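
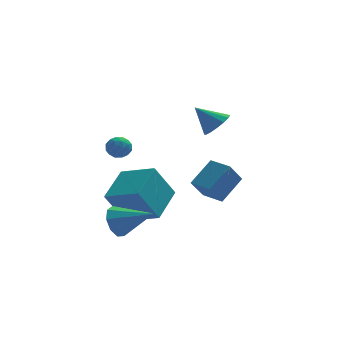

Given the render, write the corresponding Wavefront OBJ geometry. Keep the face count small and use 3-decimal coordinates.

v -1.802 0.345 -4.203
v -1.281 0.692 -4.891
v -0.198 -0.465 -3.397
v -1.313 1.108 -4.411
v -1.574 1.167 -3.833
v -1.941 0.841 -3.429
v -2.244 0.283 -3.387
v -2.34 -0.246 -3.727
v -2.184 -0.499 -4.29
v -1.85 -0.356 -4.812
v -1.493 0.114 -5.05
v 2.109 3.584 -3.465
v 3.207 4.414 -2.384
v 2.802 4.142 -4.597
v 3.9 4.972 -3.516
v 2.88 2.588 -3.484
v 3.978 3.418 -2.403
v 3.573 3.146 -4.616
v 4.671 3.976 -3.535
v 2.963 1.114 1.405
v 3.562 1.142 1.979
v 1.977 1.486 2.415
v 3.545 1.539 1.817
v 3.372 1.823 1.544
v 3.09 1.917 1.234
v 2.774 1.795 0.97
v 2.508 1.492 0.822
v 2.364 1.087 0.831
v 2.381 0.689 0.993
v 2.554 0.406 1.266
v 2.836 0.312 1.576
v 3.153 0.433 1.84
v 3.418 0.737 1.987
v -0.698 1.325 -2.92
v 0.296 3.039 -2.112
v -2.159 2.484 -3.583
v -1.165 4.199 -2.776
v 0.325 1.581 -4.724
v 1.319 3.296 -3.917
v -1.136 2.741 -5.388
v -0.142 4.455 -4.58
v -1.588 -0.625 1.637
v -1.215 -0.716 1.123
v -2.385 -1.064 1.137
v -2.012 -1.155 0.623
v -1.906 -1.49 1.16
v -1.414 -1.219 1.469
v -2.186 -0.561 0.791
v -1.694 -0.29 1.1
v -1.585 -0.677 0.601
v -1.412 -1.251 0.828
v -2.188 -0.529 1.432
v -2.015 -1.103 1.659
v -1.332 -0.632 1.424
v -2.268 -1.148 0.836
v -2.206 -1.345 1.151
v -1.987 -1.398 0.849
v -1.449 -0.928 1.627
v -1.229 -0.981 1.325
v -1.635 -1.436 1.347
v -2.371 -0.799 0.935
v -2.151 -0.852 0.633
v -1.613 -0.382 1.411
v -1.394 -0.435 1.109
v -1.965 -0.344 0.913
v -1.33 -0.663 0.815
v -1.798 -0.92 0.521
v -1.901 -0.571 0.62
v -1.611 -0.412 0.801
v -1.228 -1 0.949
v -1.696 -1.258 0.655
v -1.634 -1.455 0.97
v -1.345 -1.295 1.152
v -1.445 -0.977 0.641
v -1.904 -0.522 1.605
v -2.372 -0.78 1.311
v -2.255 -0.485 1.108
v -1.966 -0.325 1.29
v -1.802 -0.86 1.739
v -2.27 -1.117 1.445
v -1.989 -1.368 1.459
v -1.699 -1.209 1.64
v -2.155 -0.803 1.619
f 2 1 4
f 2 4 3
f 4 1 5
f 4 5 3
f 5 1 6
f 5 6 3
f 6 1 7
f 6 7 3
f 7 1 8
f 7 8 3
f 8 1 9
f 8 9 3
f 9 1 10
f 9 10 3
f 10 1 11
f 10 11 3
f 11 1 2
f 11 2 3
f 13 15 12
f 16 13 12
f 12 15 14
f 14 16 12
f 13 19 15
f 17 13 16
f 17 19 13
f 15 19 14
f 18 16 14
f 14 19 18
f 18 17 16
f 19 17 18
f 21 20 23
f 21 23 22
f 23 20 24
f 23 24 22
f 24 20 25
f 24 25 22
f 25 20 26
f 25 26 22
f 26 20 27
f 26 27 22
f 27 20 28
f 27 28 22
f 28 20 29
f 28 29 22
f 29 20 30
f 29 30 22
f 30 20 31
f 30 31 22
f 31 20 32
f 31 32 22
f 32 20 33
f 32 33 22
f 33 20 21
f 33 21 22
f 35 37 34
f 38 35 34
f 34 37 36
f 36 38 34
f 35 41 37
f 39 35 38
f 39 41 35
f 37 41 36
f 40 38 36
f 36 41 40
f 40 39 38
f 41 39 40
f 42 79 58
f 79 53 82
f 58 82 47
f 79 82 58
f 42 58 54
f 58 47 59
f 54 59 43
f 58 59 54
f 42 54 63
f 54 43 64
f 63 64 49
f 54 64 63
f 42 63 75
f 63 49 78
f 75 78 52
f 63 78 75
f 42 75 79
f 75 52 83
f 79 83 53
f 75 83 79
f 43 59 70
f 59 47 73
f 70 73 51
f 59 73 70
f 47 82 60
f 82 53 81
f 60 81 46
f 82 81 60
f 53 83 80
f 83 52 76
f 80 76 44
f 83 76 80
f 52 78 77
f 78 49 65
f 77 65 48
f 78 65 77
f 49 64 69
f 64 43 66
f 69 66 50
f 64 66 69
f 45 71 57
f 71 51 72
f 57 72 46
f 71 72 57
f 45 57 55
f 57 46 56
f 55 56 44
f 57 56 55
f 45 55 62
f 55 44 61
f 62 61 48
f 55 61 62
f 45 62 67
f 62 48 68
f 67 68 50
f 62 68 67
f 45 67 71
f 67 50 74
f 71 74 51
f 67 74 71
f 46 72 60
f 72 51 73
f 60 73 47
f 72 73 60
f 44 56 80
f 56 46 81
f 80 81 53
f 56 81 80
f 48 61 77
f 61 44 76
f 77 76 52
f 61 76 77
f 50 68 69
f 68 48 65
f 69 65 49
f 68 65 69
f 51 74 70
f 74 50 66
f 70 66 43
f 74 66 70



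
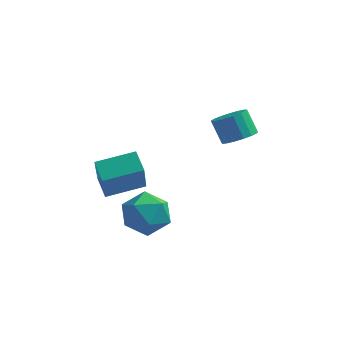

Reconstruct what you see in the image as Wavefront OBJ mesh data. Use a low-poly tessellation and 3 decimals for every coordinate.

v -3.528 -1.557 0.022
v -3.367 -2.402 1.535
v -4.002 -0.881 0.45
v -3.841 -1.726 1.963
v -2.219 -0.814 0.297
v -2.058 -1.659 1.81
v -2.693 -0.138 0.725
v -2.532 -0.983 2.238
v -2.373 -0.752 -0.687
v -1.687 -1.146 -1.314
v -2.333 -2.114 0.214
v -1.647 -2.508 -0.413
v -1.399 -1.732 0.183
v -1.424 -0.89 -0.373
v -2.596 -2.37 -0.727
v -2.621 -1.528 -1.283
v -1.825 -2.146 -1.338
v -1.085 -1.752 -0.776
v -2.935 -1.508 -0.324
v -2.195 -1.114 0.238
v 0.459 2.516 1.072
v 0.966 2.208 1.48
v 0.468 2.577 2.377
v -0.039 2.884 1.968
v 1.09 2.524 1.419
v 0.591 2.893 2.316
v 1.069 2.838 1.278
v 0.571 3.207 2.175
v 0.908 3.078 1.09
v 0.41 3.447 1.987
v 0.645 3.189 0.898
v 0.146 3.558 1.795
v 0.339 3.146 0.746
v -0.16 3.515 1.642
v 0.06 2.959 0.668
v -0.438 3.327 1.564
v -0.127 2.67 0.683
v -0.625 3.038 1.579
v -0.18 2.345 0.787
v -0.678 2.714 1.683
v -0.086 2.06 0.956
v -0.585 2.429 1.852
v 0.132 1.879 1.152
v -0.366 2.248 2.048
v 0.426 1.844 1.329
v -0.073 2.213 2.226
v 0.727 1.963 1.448
v 0.228 2.331 2.344
f 2 4 1
f 5 2 1
f 1 4 3
f 3 5 1
f 2 8 4
f 6 2 5
f 6 8 2
f 4 8 3
f 7 5 3
f 3 8 7
f 7 6 5
f 8 6 7
f 9 20 14
f 9 14 10
f 9 10 16
f 9 16 19
f 9 19 20
f 10 14 18
f 14 20 13
f 20 19 11
f 19 16 15
f 16 10 17
f 12 18 13
f 12 13 11
f 12 11 15
f 12 15 17
f 12 17 18
f 13 18 14
f 11 13 20
f 15 11 19
f 17 15 16
f 18 17 10
f 22 21 25
f 22 25 23
f 23 25 26
f 23 26 24
f 25 21 27
f 25 27 26
f 26 27 28
f 26 28 24
f 27 21 29
f 27 29 28
f 28 29 30
f 28 30 24
f 29 21 31
f 29 31 30
f 30 31 32
f 30 32 24
f 31 21 33
f 31 33 32
f 32 33 34
f 32 34 24
f 33 21 35
f 33 35 34
f 34 35 36
f 34 36 24
f 35 21 37
f 35 37 36
f 36 37 38
f 36 38 24
f 37 21 39
f 37 39 38
f 38 39 40
f 38 40 24
f 39 21 41
f 39 41 40
f 40 41 42
f 40 42 24
f 41 21 43
f 41 43 42
f 42 43 44
f 42 44 24
f 43 21 45
f 43 45 44
f 44 45 46
f 44 46 24
f 45 21 47
f 45 47 46
f 46 47 48
f 46 48 24
f 47 21 22
f 47 22 48
f 48 22 23
f 48 23 24



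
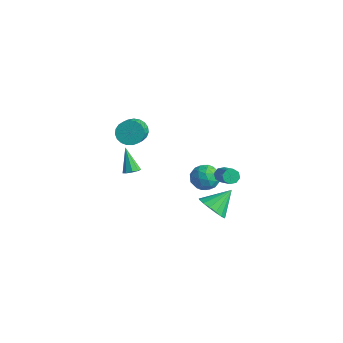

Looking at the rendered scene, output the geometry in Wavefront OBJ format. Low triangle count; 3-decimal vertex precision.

v -1.723 -0.209 -1.951
v -1.37 0.233 -1.824
v -2.657 0.109 -0.469
v -1.675 0.361 -2.043
v -2.002 0.222 -2.219
v -2.199 -0.119 -2.27
v -2.173 -0.502 -2.171
v -1.936 -0.748 -1.969
v -1.6 -0.743 -1.759
v -1.321 -0.487 -1.638
v -1.231 -0.102 -1.664
v -4.419 2.316 -1.176
v -3.9 3.015 -0.878
v -2.942 1.863 0.154
v -3.461 1.164 -0.144
v -4.183 3.01 -0.62
v -3.225 1.858 0.412
v -4.507 2.886 -0.459
v -3.548 1.733 0.573
v -4.815 2.663 -0.421
v -3.857 1.51 0.611
v -5.055 2.38 -0.514
v -4.097 1.227 0.518
v -5.185 2.086 -0.722
v -4.227 0.933 0.31
v -5.183 1.832 -1.008
v -4.224 0.679 0.024
v -5.049 1.661 -1.323
v -4.09 0.509 -0.291
v -4.805 1.604 -1.613
v -3.847 0.452 -0.58
v -4.495 1.67 -1.827
v -3.537 0.518 -0.795
v -4.172 1.848 -1.928
v -3.213 0.696 -0.896
v -3.892 2.107 -1.9
v -2.933 0.954 -0.868
v -3.703 2.402 -1.746
v -2.744 1.249 -0.714
v -3.637 2.682 -1.494
v -2.679 1.529 -0.462
v -3.707 2.899 -1.187
v -2.749 1.746 -0.155
v -0.264 4.048 -3.244
v 0.546 4.634 -3.381
v 0.694 2.726 -3.239
v 1.504 3.312 -3.376
v 1.005 3.338 -2.499
v 0.412 4.156 -2.502
v 0.828 3.204 -4.118
v 0.235 4.022 -4.121
v 1.221 4.113 -3.921
v 1.33 4.196 -2.921
v -0.09 3.164 -3.699
v 0.019 3.247 -2.699
v 0.056 4.457 -3.313
v 1.184 2.903 -3.307
v 0.89 2.918 -2.792
v 1.366 3.263 -2.872
v -0.022 4.176 -2.797
v 0.454 4.521 -2.877
v 0.724 3.759 -2.359
v 0.786 2.839 -3.743
v 1.262 3.184 -3.823
v -0.126 4.097 -3.748
v 0.35 4.442 -3.828
v 0.516 3.601 -4.261
v 0.929 4.496 -3.711
v 1.493 3.719 -3.708
v 1.095 3.655 -4.144
v 0.747 4.136 -4.145
v 0.993 4.544 -3.123
v 1.557 3.767 -3.12
v 1.263 3.783 -2.605
v 0.915 4.263 -2.606
v 1.39 4.238 -3.44
v -0.317 3.593 -3.5
v 0.247 2.816 -3.497
v 0.325 3.097 -4.014
v -0.023 3.577 -4.015
v -0.253 3.641 -2.912
v 0.311 2.864 -2.909
v 0.493 3.224 -2.475
v 0.145 3.705 -2.476
v -0.15 3.122 -3.18
v 3.323 1.732 -3.361
v 4.348 1.515 -3.285
v 3.537 3.128 -2.279
v 4.319 1.825 -3.679
v 4.063 2.114 -4.001
v 3.637 2.315 -4.176
v 3.139 2.382 -4.164
v 2.683 2.301 -3.969
v 2.374 2.089 -3.634
v 2.282 1.795 -3.237
v 2.429 1.486 -2.868
v 2.781 1.234 -2.612
v 3.256 1.096 -2.528
v 3.747 1.104 -2.635
v 4.141 1.255 -2.908
v 3.221 2.672 -0.765
v 3.404 2.363 -1.168
v 4.803 1.719 -0.038
v 4.619 2.028 0.365
v 3.576 2.739 -1.166
v 4.974 2.095 -0.036
v 3.54 3.076 -0.929
v 4.938 2.431 0.201
v 3.316 3.176 -0.596
v 4.715 2.532 0.534
v 3.037 2.981 -0.362
v 4.436 2.337 0.768
v 2.866 2.605 -0.364
v 4.264 1.961 0.766
v 2.902 2.269 -0.601
v 4.3 1.624 0.529
v 3.125 2.168 -0.934
v 4.524 1.524 0.196
f 2 1 4
f 2 4 3
f 4 1 5
f 4 5 3
f 5 1 6
f 5 6 3
f 6 1 7
f 6 7 3
f 7 1 8
f 7 8 3
f 8 1 9
f 8 9 3
f 9 1 10
f 9 10 3
f 10 1 11
f 10 11 3
f 11 1 2
f 11 2 3
f 13 12 16
f 13 16 14
f 14 16 17
f 14 17 15
f 16 12 18
f 16 18 17
f 17 18 19
f 17 19 15
f 18 12 20
f 18 20 19
f 19 20 21
f 19 21 15
f 20 12 22
f 20 22 21
f 21 22 23
f 21 23 15
f 22 12 24
f 22 24 23
f 23 24 25
f 23 25 15
f 24 12 26
f 24 26 25
f 25 26 27
f 25 27 15
f 26 12 28
f 26 28 27
f 27 28 29
f 27 29 15
f 28 12 30
f 28 30 29
f 29 30 31
f 29 31 15
f 30 12 32
f 30 32 31
f 31 32 33
f 31 33 15
f 32 12 34
f 32 34 33
f 33 34 35
f 33 35 15
f 34 12 36
f 34 36 35
f 35 36 37
f 35 37 15
f 36 12 38
f 36 38 37
f 37 38 39
f 37 39 15
f 38 12 40
f 38 40 39
f 39 40 41
f 39 41 15
f 40 12 42
f 40 42 41
f 41 42 43
f 41 43 15
f 42 12 13
f 42 13 43
f 43 13 14
f 43 14 15
f 44 81 60
f 81 55 84
f 60 84 49
f 81 84 60
f 44 60 56
f 60 49 61
f 56 61 45
f 60 61 56
f 44 56 65
f 56 45 66
f 65 66 51
f 56 66 65
f 44 65 77
f 65 51 80
f 77 80 54
f 65 80 77
f 44 77 81
f 77 54 85
f 81 85 55
f 77 85 81
f 45 61 72
f 61 49 75
f 72 75 53
f 61 75 72
f 49 84 62
f 84 55 83
f 62 83 48
f 84 83 62
f 55 85 82
f 85 54 78
f 82 78 46
f 85 78 82
f 54 80 79
f 80 51 67
f 79 67 50
f 80 67 79
f 51 66 71
f 66 45 68
f 71 68 52
f 66 68 71
f 47 73 59
f 73 53 74
f 59 74 48
f 73 74 59
f 47 59 57
f 59 48 58
f 57 58 46
f 59 58 57
f 47 57 64
f 57 46 63
f 64 63 50
f 57 63 64
f 47 64 69
f 64 50 70
f 69 70 52
f 64 70 69
f 47 69 73
f 69 52 76
f 73 76 53
f 69 76 73
f 48 74 62
f 74 53 75
f 62 75 49
f 74 75 62
f 46 58 82
f 58 48 83
f 82 83 55
f 58 83 82
f 50 63 79
f 63 46 78
f 79 78 54
f 63 78 79
f 52 70 71
f 70 50 67
f 71 67 51
f 70 67 71
f 53 76 72
f 76 52 68
f 72 68 45
f 76 68 72
f 87 86 89
f 87 89 88
f 89 86 90
f 89 90 88
f 90 86 91
f 90 91 88
f 91 86 92
f 91 92 88
f 92 86 93
f 92 93 88
f 93 86 94
f 93 94 88
f 94 86 95
f 94 95 88
f 95 86 96
f 95 96 88
f 96 86 97
f 96 97 88
f 97 86 98
f 97 98 88
f 98 86 99
f 98 99 88
f 99 86 100
f 99 100 88
f 100 86 87
f 100 87 88
f 102 101 105
f 102 105 103
f 103 105 106
f 103 106 104
f 105 101 107
f 105 107 106
f 106 107 108
f 106 108 104
f 107 101 109
f 107 109 108
f 108 109 110
f 108 110 104
f 109 101 111
f 109 111 110
f 110 111 112
f 110 112 104
f 111 101 113
f 111 113 112
f 112 113 114
f 112 114 104
f 113 101 115
f 113 115 114
f 114 115 116
f 114 116 104
f 115 101 117
f 115 117 116
f 116 117 118
f 116 118 104
f 117 101 102
f 117 102 118
f 118 102 103
f 118 103 104



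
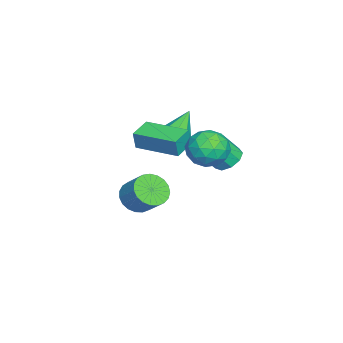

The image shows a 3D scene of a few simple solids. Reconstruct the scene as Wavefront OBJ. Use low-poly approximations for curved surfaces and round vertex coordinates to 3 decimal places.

v 1.965 0.055 3.888
v 2.574 -0.423 3.257
v 0.686 -0.617 3.163
v 1.295 -1.095 2.532
v 1.274 -1.353 3.497
v 2.064 -0.937 3.945
v 1.196 -0.103 2.475
v 1.986 0.313 2.923
v 2.099 -0.52 2.384
v 2.147 -1.293 3.015
v 1.113 0.253 3.405
v 1.161 -0.52 4.036
v 2.381 -0.125 3.636
v 0.879 -0.915 2.784
v 0.866 -1.067 3.351
v 1.224 -1.348 2.98
v 2.082 -0.427 4.04
v 2.44 -0.708 3.669
v 1.676 -1.255 3.811
v 0.82 -0.332 2.751
v 1.178 -0.613 2.38
v 2.036 0.308 3.44
v 2.394 0.027 3.069
v 1.584 0.215 2.609
v 2.46 -0.463 2.752
v 1.709 -0.858 2.326
v 1.65 -0.275 2.292
v 2.115 -0.031 2.556
v 2.489 -0.917 3.123
v 1.737 -1.312 2.697
v 1.725 -1.464 3.264
v 2.189 -1.219 3.527
v 2.209 -0.974 2.61
v 1.523 0.272 3.723
v 0.771 -0.123 3.297
v 1.071 0.179 2.893
v 1.535 0.424 3.156
v 1.551 -0.182 4.094
v 0.8 -0.577 3.668
v 1.145 -1.009 3.864
v 1.61 -0.765 4.128
v 1.051 -0.066 3.81
v -1.97 -4.352 -2.359
v -1.397 -5.015 -2.154
v -0.797 -4.211 -1.235
v -1.37 -3.548 -1.441
v -1.215 -4.837 -2.429
v -0.615 -4.033 -1.51
v -1.164 -4.575 -2.691
v -0.564 -3.772 -1.772
v -1.252 -4.274 -2.896
v -0.652 -3.471 -1.977
v -1.464 -3.987 -3.008
v -0.864 -3.184 -2.09
v -1.764 -3.763 -3.008
v -1.164 -2.96 -2.09
v -2.099 -3.641 -2.896
v -1.499 -2.838 -1.978
v -2.412 -3.641 -2.691
v -1.812 -2.838 -1.773
v -2.649 -3.765 -2.429
v -2.049 -2.962 -1.51
v -2.768 -3.99 -2.154
v -2.168 -3.186 -1.236
v -2.749 -4.277 -1.915
v -2.149 -3.474 -0.997
v -2.596 -4.577 -1.753
v -1.996 -3.774 -0.834
v -2.334 -4.839 -1.696
v -1.734 -4.035 -0.777
v -2.01 -5.016 -1.753
v -1.409 -4.212 -0.834
v -1.678 -5.078 -1.915
v -1.078 -4.275 -0.997
v -3.159 -0.513 -0.174
v -2.717 0.064 0.08
v -2.398 -0.591 1.009
v -2.841 -1.167 0.754
v -3.203 0.109 0.279
v -2.884 -0.546 1.207
v -3.668 -0.137 0.265
v -3.35 -0.792 1.194
v -3.896 -0.559 0.046
v -3.577 -1.214 0.974
v -3.779 -0.959 -0.276
v -3.46 -1.613 0.652
v -3.372 -1.15 -0.551
v -3.053 -1.805 0.378
v -2.866 -1.043 -0.649
v -2.547 -1.698 0.279
v -2.497 -0.688 -0.525
v -2.178 -1.343 0.403
v -2.438 -0.251 -0.237
v -2.119 -0.905 0.691
v -0.845 -3.539 2.254
v -0.706 -3.62 3.16
v -0.205 -1.583 2.332
v -0.065 -1.664 3.237
v 0.205 -3.876 2.063
v 0.345 -3.957 2.968
v 0.846 -1.92 2.14
v 0.985 -2.001 3.046
v -2.842 -3.013 0.815
v -1.973 -2.885 1.271
v -3.738 -2.387 2.345
v -2.194 -2.269 0.89
v -2.795 -2.088 0.465
v -3.423 -2.449 0.245
v -3.712 -3.141 0.359
v -3.491 -3.757 0.74
v -2.89 -3.938 1.165
v -2.262 -3.576 1.385
f 1 38 17
f 38 12 41
f 17 41 6
f 38 41 17
f 1 17 13
f 17 6 18
f 13 18 2
f 17 18 13
f 1 13 22
f 13 2 23
f 22 23 8
f 13 23 22
f 1 22 34
f 22 8 37
f 34 37 11
f 22 37 34
f 1 34 38
f 34 11 42
f 38 42 12
f 34 42 38
f 2 18 29
f 18 6 32
f 29 32 10
f 18 32 29
f 6 41 19
f 41 12 40
f 19 40 5
f 41 40 19
f 12 42 39
f 42 11 35
f 39 35 3
f 42 35 39
f 11 37 36
f 37 8 24
f 36 24 7
f 37 24 36
f 8 23 28
f 23 2 25
f 28 25 9
f 23 25 28
f 4 30 16
f 30 10 31
f 16 31 5
f 30 31 16
f 4 16 14
f 16 5 15
f 14 15 3
f 16 15 14
f 4 14 21
f 14 3 20
f 21 20 7
f 14 20 21
f 4 21 26
f 21 7 27
f 26 27 9
f 21 27 26
f 4 26 30
f 26 9 33
f 30 33 10
f 26 33 30
f 5 31 19
f 31 10 32
f 19 32 6
f 31 32 19
f 3 15 39
f 15 5 40
f 39 40 12
f 15 40 39
f 7 20 36
f 20 3 35
f 36 35 11
f 20 35 36
f 9 27 28
f 27 7 24
f 28 24 8
f 27 24 28
f 10 33 29
f 33 9 25
f 29 25 2
f 33 25 29
f 44 43 47
f 44 47 45
f 45 47 48
f 45 48 46
f 47 43 49
f 47 49 48
f 48 49 50
f 48 50 46
f 49 43 51
f 49 51 50
f 50 51 52
f 50 52 46
f 51 43 53
f 51 53 52
f 52 53 54
f 52 54 46
f 53 43 55
f 53 55 54
f 54 55 56
f 54 56 46
f 55 43 57
f 55 57 56
f 56 57 58
f 56 58 46
f 57 43 59
f 57 59 58
f 58 59 60
f 58 60 46
f 59 43 61
f 59 61 60
f 60 61 62
f 60 62 46
f 61 43 63
f 61 63 62
f 62 63 64
f 62 64 46
f 63 43 65
f 63 65 64
f 64 65 66
f 64 66 46
f 65 43 67
f 65 67 66
f 66 67 68
f 66 68 46
f 67 43 69
f 67 69 68
f 68 69 70
f 68 70 46
f 69 43 71
f 69 71 70
f 70 71 72
f 70 72 46
f 71 43 73
f 71 73 72
f 72 73 74
f 72 74 46
f 73 43 44
f 73 44 74
f 74 44 45
f 74 45 46
f 76 75 79
f 76 79 77
f 77 79 80
f 77 80 78
f 79 75 81
f 79 81 80
f 80 81 82
f 80 82 78
f 81 75 83
f 81 83 82
f 82 83 84
f 82 84 78
f 83 75 85
f 83 85 84
f 84 85 86
f 84 86 78
f 85 75 87
f 85 87 86
f 86 87 88
f 86 88 78
f 87 75 89
f 87 89 88
f 88 89 90
f 88 90 78
f 89 75 91
f 89 91 90
f 90 91 92
f 90 92 78
f 91 75 93
f 91 93 92
f 92 93 94
f 92 94 78
f 93 75 76
f 93 76 94
f 94 76 77
f 94 77 78
f 96 98 95
f 99 96 95
f 95 98 97
f 97 99 95
f 96 102 98
f 100 96 99
f 100 102 96
f 98 102 97
f 101 99 97
f 97 102 101
f 101 100 99
f 102 100 101
f 104 103 106
f 104 106 105
f 106 103 107
f 106 107 105
f 107 103 108
f 107 108 105
f 108 103 109
f 108 109 105
f 109 103 110
f 109 110 105
f 110 103 111
f 110 111 105
f 111 103 112
f 111 112 105
f 112 103 104
f 112 104 105



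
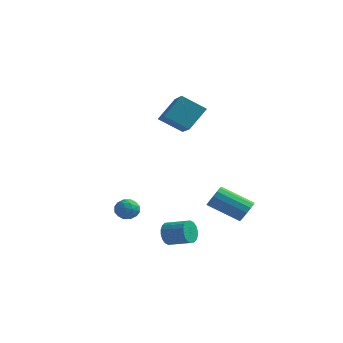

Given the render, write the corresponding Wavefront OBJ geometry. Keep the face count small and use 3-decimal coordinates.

v -3.865 0.982 -2.203
v -3.313 1.346 -1.992
v -3.307 0.674 -3.128
v -2.755 1.038 -2.917
v -2.943 0.462 -2.577
v -3.287 0.652 -2.006
v -3.333 1.368 -3.114
v -3.677 1.558 -2.543
v -2.984 1.584 -2.555
v -2.743 1.024 -2.223
v -3.877 0.996 -2.897
v -3.636 0.436 -2.565
v -3.638 1.191 -2.016
v -2.982 0.829 -3.104
v -3.093 0.491 -2.904
v -2.768 0.704 -2.78
v -3.623 0.783 -2.025
v -3.298 0.997 -1.9
v -3.081 0.478 -2.245
v -3.322 1.023 -3.22
v -2.997 1.237 -3.095
v -3.852 1.316 -2.34
v -3.527 1.529 -2.216
v -3.539 1.542 -2.875
v -3.12 1.545 -2.223
v -2.792 1.364 -2.766
v -3.132 1.558 -2.883
v -3.334 1.669 -2.547
v -2.978 1.215 -2.028
v -2.651 1.034 -2.571
v -2.761 0.696 -2.372
v -2.963 0.808 -2.036
v -2.785 1.356 -2.359
v -3.969 0.986 -2.549
v -3.642 0.805 -3.092
v -3.657 1.212 -3.084
v -3.859 1.324 -2.748
v -3.828 0.656 -2.354
v -3.5 0.475 -2.897
v -3.286 0.351 -2.573
v -3.488 0.462 -2.237
v -3.835 0.664 -2.761
v 2.495 2.876 -2.159
v 2.851 2.87 -1.58
v 1.281 2.319 -0.621
v 0.925 2.324 -1.201
v 2.721 3.196 -1.604
v 1.152 2.645 -0.646
v 2.531 3.437 -1.777
v 0.961 2.885 -0.818
v 2.331 3.527 -2.052
v 0.762 2.976 -1.094
v 2.175 3.443 -2.356
v 0.606 2.891 -1.398
v 2.105 3.206 -2.608
v 0.535 2.655 -1.649
v 2.139 2.881 -2.739
v 0.569 2.33 -1.78
v 2.268 2.555 -2.714
v 0.699 2.004 -1.756
v 2.459 2.315 -2.542
v 0.889 1.763 -1.583
v 2.658 2.224 -2.266
v 1.089 1.673 -1.308
v 2.814 2.309 -1.962
v 1.245 1.757 -1.004
v 2.885 2.545 -1.711
v 1.315 1.994 -0.752
v -3.21 3.714 2.88
v -2.82 4.715 4.052
v -2.08 4.258 2.04
v -1.689 5.259 3.212
v -1.911 2.261 3.688
v -1.52 3.262 4.86
v -0.78 2.805 2.848
v -0.39 3.806 4.02
v 1.158 -2.247 -2.142
v 1.358 -2.549 -2.718
v 2.522 -2.434 -2.374
v 2.322 -2.133 -1.798
v 1.351 -2.256 -2.794
v 2.516 -2.141 -2.45
v 1.307 -1.961 -2.741
v 2.471 -1.847 -2.396
v 1.232 -1.723 -2.569
v 2.397 -1.609 -2.225
v 1.143 -1.589 -2.313
v 2.308 -1.475 -1.968
v 1.057 -1.585 -2.023
v 2.222 -1.471 -1.678
v 0.991 -1.713 -1.756
v 2.156 -1.598 -1.412
v 0.958 -1.946 -1.566
v 2.122 -1.831 -1.222
v 0.964 -2.239 -1.49
v 2.129 -2.124 -1.146
v 1.009 -2.533 -1.544
v 2.173 -2.419 -1.199
v 1.083 -2.771 -1.715
v 2.248 -2.657 -1.371
v 1.172 -2.905 -1.972
v 2.337 -2.791 -1.627
v 1.258 -2.909 -2.262
v 2.423 -2.795 -1.917
v 1.324 -2.782 -2.528
v 2.489 -2.667 -2.184
f 1 38 17
f 38 12 41
f 17 41 6
f 38 41 17
f 1 17 13
f 17 6 18
f 13 18 2
f 17 18 13
f 1 13 22
f 13 2 23
f 22 23 8
f 13 23 22
f 1 22 34
f 22 8 37
f 34 37 11
f 22 37 34
f 1 34 38
f 34 11 42
f 38 42 12
f 34 42 38
f 2 18 29
f 18 6 32
f 29 32 10
f 18 32 29
f 6 41 19
f 41 12 40
f 19 40 5
f 41 40 19
f 12 42 39
f 42 11 35
f 39 35 3
f 42 35 39
f 11 37 36
f 37 8 24
f 36 24 7
f 37 24 36
f 8 23 28
f 23 2 25
f 28 25 9
f 23 25 28
f 4 30 16
f 30 10 31
f 16 31 5
f 30 31 16
f 4 16 14
f 16 5 15
f 14 15 3
f 16 15 14
f 4 14 21
f 14 3 20
f 21 20 7
f 14 20 21
f 4 21 26
f 21 7 27
f 26 27 9
f 21 27 26
f 4 26 30
f 26 9 33
f 30 33 10
f 26 33 30
f 5 31 19
f 31 10 32
f 19 32 6
f 31 32 19
f 3 15 39
f 15 5 40
f 39 40 12
f 15 40 39
f 7 20 36
f 20 3 35
f 36 35 11
f 20 35 36
f 9 27 28
f 27 7 24
f 28 24 8
f 27 24 28
f 10 33 29
f 33 9 25
f 29 25 2
f 33 25 29
f 44 43 47
f 44 47 45
f 45 47 48
f 45 48 46
f 47 43 49
f 47 49 48
f 48 49 50
f 48 50 46
f 49 43 51
f 49 51 50
f 50 51 52
f 50 52 46
f 51 43 53
f 51 53 52
f 52 53 54
f 52 54 46
f 53 43 55
f 53 55 54
f 54 55 56
f 54 56 46
f 55 43 57
f 55 57 56
f 56 57 58
f 56 58 46
f 57 43 59
f 57 59 58
f 58 59 60
f 58 60 46
f 59 43 61
f 59 61 60
f 60 61 62
f 60 62 46
f 61 43 63
f 61 63 62
f 62 63 64
f 62 64 46
f 63 43 65
f 63 65 64
f 64 65 66
f 64 66 46
f 65 43 67
f 65 67 66
f 66 67 68
f 66 68 46
f 67 43 44
f 67 44 68
f 68 44 45
f 68 45 46
f 70 72 69
f 73 70 69
f 69 72 71
f 71 73 69
f 70 76 72
f 74 70 73
f 74 76 70
f 72 76 71
f 75 73 71
f 71 76 75
f 75 74 73
f 76 74 75
f 78 77 81
f 78 81 79
f 79 81 82
f 79 82 80
f 81 77 83
f 81 83 82
f 82 83 84
f 82 84 80
f 83 77 85
f 83 85 84
f 84 85 86
f 84 86 80
f 85 77 87
f 85 87 86
f 86 87 88
f 86 88 80
f 87 77 89
f 87 89 88
f 88 89 90
f 88 90 80
f 89 77 91
f 89 91 90
f 90 91 92
f 90 92 80
f 91 77 93
f 91 93 92
f 92 93 94
f 92 94 80
f 93 77 95
f 93 95 94
f 94 95 96
f 94 96 80
f 95 77 97
f 95 97 96
f 96 97 98
f 96 98 80
f 97 77 99
f 97 99 98
f 98 99 100
f 98 100 80
f 99 77 101
f 99 101 100
f 100 101 102
f 100 102 80
f 101 77 103
f 101 103 102
f 102 103 104
f 102 104 80
f 103 77 105
f 103 105 104
f 104 105 106
f 104 106 80
f 105 77 78
f 105 78 106
f 106 78 79
f 106 79 80



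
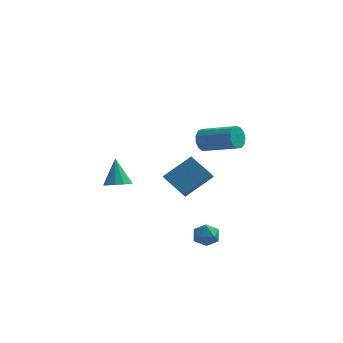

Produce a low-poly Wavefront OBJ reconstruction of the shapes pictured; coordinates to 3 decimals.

v -3.749 -0.635 -0.334
v -3.223 -0.027 -0.498
v -4.111 0.115 1.274
v -3.635 0.111 -0.655
v -4.083 0.013 -0.711
v -4.425 -0.291 -0.646
v -4.552 -0.704 -0.482
v -4.425 -1.095 -0.271
v -4.082 -1.34 -0.08
v -3.634 -1.36 0.03
v -3.223 -1.151 0.026
v -2.978 -0.777 -0.093
v -2.978 -0.359 -0.289
v 0.964 -0.289 3.526
v 1.245 0.024 2.894
v 3.258 -0.437 3.561
v 2.976 -0.751 4.194
v 1.221 0.339 3.184
v 3.234 -0.123 3.851
v 1.115 0.453 3.583
v 3.128 -0.008 4.25
v 0.961 0.333 3.964
v 2.974 -0.129 4.631
v 0.808 0.014 4.206
v 2.821 -0.447 4.873
v 0.704 -0.4 4.232
v 2.717 -0.862 4.899
v 0.683 -0.78 4.034
v 2.695 -1.241 4.702
v 0.75 -1.003 3.675
v 2.763 -1.465 4.343
v 0.886 -1 3.269
v 2.898 -1.462 3.937
v 1.046 -0.771 2.945
v 3.059 -1.233 3.612
v 1.18 -0.389 2.805
v 3.193 -0.851 3.472
v 2.28 -3.067 -1.998
v 2.674 -3.447 -1.416
v 1.506 -4.093 -2.144
v 1.9 -4.473 -1.562
v 1.443 -3.841 -1.388
v 1.921 -3.207 -1.298
v 2.259 -4.333 -2.262
v 2.737 -3.699 -2.172
v 2.661 -4.23 -1.579
v 2.156 -3.926 -1.039
v 2.024 -3.614 -2.521
v 1.519 -3.31 -1.981
v -2.157 2.632 -1.045
v -0.805 3.712 0.215
v -2.288 3.534 -1.678
v -0.936 4.614 -0.419
v -0.824 2.126 -2.041
v 0.528 3.206 -0.782
v -0.955 3.028 -2.675
v 0.397 4.108 -1.415
f 2 1 4
f 2 4 3
f 4 1 5
f 4 5 3
f 5 1 6
f 5 6 3
f 6 1 7
f 6 7 3
f 7 1 8
f 7 8 3
f 8 1 9
f 8 9 3
f 9 1 10
f 9 10 3
f 10 1 11
f 10 11 3
f 11 1 12
f 11 12 3
f 12 1 13
f 12 13 3
f 13 1 2
f 13 2 3
f 15 14 18
f 15 18 16
f 16 18 19
f 16 19 17
f 18 14 20
f 18 20 19
f 19 20 21
f 19 21 17
f 20 14 22
f 20 22 21
f 21 22 23
f 21 23 17
f 22 14 24
f 22 24 23
f 23 24 25
f 23 25 17
f 24 14 26
f 24 26 25
f 25 26 27
f 25 27 17
f 26 14 28
f 26 28 27
f 27 28 29
f 27 29 17
f 28 14 30
f 28 30 29
f 29 30 31
f 29 31 17
f 30 14 32
f 30 32 31
f 31 32 33
f 31 33 17
f 32 14 34
f 32 34 33
f 33 34 35
f 33 35 17
f 34 14 36
f 34 36 35
f 35 36 37
f 35 37 17
f 36 14 15
f 36 15 37
f 37 15 16
f 37 16 17
f 38 49 43
f 38 43 39
f 38 39 45
f 38 45 48
f 38 48 49
f 39 43 47
f 43 49 42
f 49 48 40
f 48 45 44
f 45 39 46
f 41 47 42
f 41 42 40
f 41 40 44
f 41 44 46
f 41 46 47
f 42 47 43
f 40 42 49
f 44 40 48
f 46 44 45
f 47 46 39
f 51 53 50
f 54 51 50
f 50 53 52
f 52 54 50
f 51 57 53
f 55 51 54
f 55 57 51
f 53 57 52
f 56 54 52
f 52 57 56
f 56 55 54
f 57 55 56



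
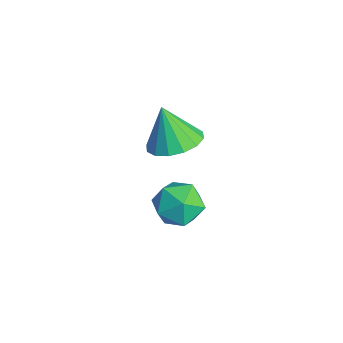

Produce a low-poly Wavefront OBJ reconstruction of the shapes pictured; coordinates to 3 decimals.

v 1.798 -2.627 0.157
v 2.63 -3.127 0.352
v 1.282 -2.913 1.623
v 2.733 -2.643 0.483
v 2.585 -2.154 0.527
v 2.227 -1.792 0.472
v 1.754 -1.653 0.332
v 1.292 -1.775 0.146
v 0.966 -2.126 -0.038
v 0.863 -2.61 -0.169
v 1.011 -3.099 -0.213
v 1.369 -3.461 -0.157
v 1.842 -3.6 -0.018
v 2.304 -3.478 0.169
v 2.293 -2.135 -3.865
v 2.94 -2.7 -3.355
v 1.14 -2.48 -2.785
v 1.787 -3.045 -2.275
v 1.901 -2.053 -2.299
v 2.614 -1.84 -2.966
v 1.466 -3.34 -3.174
v 2.179 -3.127 -3.841
v 2.429 -3.445 -2.928
v 2.698 -2.649 -2.387
v 1.382 -2.531 -3.753
v 1.651 -1.735 -3.212
f 2 1 4
f 2 4 3
f 4 1 5
f 4 5 3
f 5 1 6
f 5 6 3
f 6 1 7
f 6 7 3
f 7 1 8
f 7 8 3
f 8 1 9
f 8 9 3
f 9 1 10
f 9 10 3
f 10 1 11
f 10 11 3
f 11 1 12
f 11 12 3
f 12 1 13
f 12 13 3
f 13 1 14
f 13 14 3
f 14 1 2
f 14 2 3
f 15 26 20
f 15 20 16
f 15 16 22
f 15 22 25
f 15 25 26
f 16 20 24
f 20 26 19
f 26 25 17
f 25 22 21
f 22 16 23
f 18 24 19
f 18 19 17
f 18 17 21
f 18 21 23
f 18 23 24
f 19 24 20
f 17 19 26
f 21 17 25
f 23 21 22
f 24 23 16



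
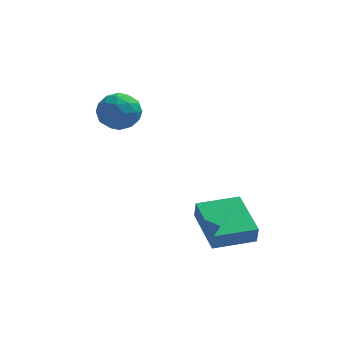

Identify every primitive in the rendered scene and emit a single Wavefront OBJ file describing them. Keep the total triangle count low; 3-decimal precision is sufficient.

v 2.817 -0.261 -1.15
v 2.881 -0.44 -0.352
v 2.069 1.66 -0.658
v 2.133 1.481 0.139
v 4.467 0.379 -1.139
v 4.531 0.2 -0.342
v 3.719 2.3 -0.648
v 3.783 2.121 0.15
v -1.379 4.546 3.847
v -0.435 4.511 3.896
v -1.425 3.029 3.644
v -0.481 2.994 3.693
v -0.987 3.201 4.465
v -0.959 4.139 4.59
v -0.901 3.401 2.95
v -0.873 4.339 3.075
v -0.139 3.804 3.341
v -0.193 3.68 4.278
v -1.667 3.86 3.262
v -1.721 3.736 4.199
v -0.903 4.662 3.889
v -0.957 2.878 3.651
v -1.255 3 4.105
v -0.7 2.98 4.133
v -1.211 4.443 4.297
v -0.656 4.422 4.326
v -0.981 3.652 4.661
v -1.204 3.118 3.214
v -0.649 3.097 3.243
v -1.16 4.56 3.407
v -0.605 4.54 3.435
v -0.879 3.888 2.879
v -0.174 4.225 3.592
v -0.201 3.334 3.473
v -0.448 3.573 3.036
v -0.432 4.124 3.11
v -0.206 4.153 4.143
v -0.232 3.261 4.024
v -0.53 3.383 4.477
v -0.514 3.934 4.551
v -0.032 3.737 3.817
v -1.628 4.279 3.516
v -1.654 3.387 3.397
v -1.346 3.606 2.989
v -1.33 4.157 3.063
v -1.659 4.206 4.067
v -1.686 3.315 3.948
v -1.428 3.416 4.43
v -1.412 3.967 4.504
v -1.828 3.803 3.723
f 2 4 1
f 5 2 1
f 1 4 3
f 3 5 1
f 2 8 4
f 6 2 5
f 6 8 2
f 4 8 3
f 7 5 3
f 3 8 7
f 7 6 5
f 8 6 7
f 9 46 25
f 46 20 49
f 25 49 14
f 46 49 25
f 9 25 21
f 25 14 26
f 21 26 10
f 25 26 21
f 9 21 30
f 21 10 31
f 30 31 16
f 21 31 30
f 9 30 42
f 30 16 45
f 42 45 19
f 30 45 42
f 9 42 46
f 42 19 50
f 46 50 20
f 42 50 46
f 10 26 37
f 26 14 40
f 37 40 18
f 26 40 37
f 14 49 27
f 49 20 48
f 27 48 13
f 49 48 27
f 20 50 47
f 50 19 43
f 47 43 11
f 50 43 47
f 19 45 44
f 45 16 32
f 44 32 15
f 45 32 44
f 16 31 36
f 31 10 33
f 36 33 17
f 31 33 36
f 12 38 24
f 38 18 39
f 24 39 13
f 38 39 24
f 12 24 22
f 24 13 23
f 22 23 11
f 24 23 22
f 12 22 29
f 22 11 28
f 29 28 15
f 22 28 29
f 12 29 34
f 29 15 35
f 34 35 17
f 29 35 34
f 12 34 38
f 34 17 41
f 38 41 18
f 34 41 38
f 13 39 27
f 39 18 40
f 27 40 14
f 39 40 27
f 11 23 47
f 23 13 48
f 47 48 20
f 23 48 47
f 15 28 44
f 28 11 43
f 44 43 19
f 28 43 44
f 17 35 36
f 35 15 32
f 36 32 16
f 35 32 36
f 18 41 37
f 41 17 33
f 37 33 10
f 41 33 37



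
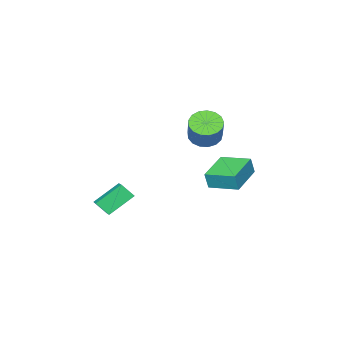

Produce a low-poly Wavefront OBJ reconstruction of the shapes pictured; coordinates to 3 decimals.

v 3.972 -3.401 -0.574
v 2.556 -2.945 0.509
v 3.592 -2.782 -1.332
v 2.176 -2.326 -0.249
v 4.524 -2.594 -0.191
v 3.108 -2.138 0.892
v 4.144 -1.975 -0.949
v 2.728 -1.519 0.134
v -3.867 -1.318 -0.058
v -3.623 -1.386 0.991
v -4.452 0.399 0.189
v -4.208 0.331 1.238
v -1.852 -0.571 -0.478
v -1.608 -0.639 0.571
v -2.437 1.146 -0.231
v -2.193 1.078 0.818
v -3.578 -2.582 2.34
v -3.175 -1.923 1.737
v -2.4 -1.079 3.177
v -2.802 -1.738 3.78
v -3.59 -1.734 1.849
v -2.815 -0.89 3.289
v -4.001 -1.739 2.074
v -3.226 -0.895 3.514
v -4.316 -1.938 2.36
v -3.541 -1.094 3.8
v -4.461 -2.284 2.641
v -3.686 -1.44 4.081
v -4.404 -2.698 2.854
v -3.629 -1.854 4.293
v -4.158 -3.086 2.948
v -3.383 -2.242 4.388
v -3.778 -3.358 2.904
v -3.003 -2.514 4.343
v -3.353 -3.453 2.73
v -2.578 -2.609 4.169
v -2.979 -3.348 2.467
v -2.204 -2.504 3.907
v -2.742 -3.067 2.175
v -1.967 -2.223 3.615
v -2.697 -2.676 1.921
v -1.922 -1.832 3.36
v -2.853 -2.263 1.763
v -2.078 -1.418 3.202
f 2 4 1
f 5 2 1
f 1 4 3
f 3 5 1
f 2 8 4
f 6 2 5
f 6 8 2
f 4 8 3
f 7 5 3
f 3 8 7
f 7 6 5
f 8 6 7
f 10 12 9
f 13 10 9
f 9 12 11
f 11 13 9
f 10 16 12
f 14 10 13
f 14 16 10
f 12 16 11
f 15 13 11
f 11 16 15
f 15 14 13
f 16 14 15
f 18 17 21
f 18 21 19
f 19 21 22
f 19 22 20
f 21 17 23
f 21 23 22
f 22 23 24
f 22 24 20
f 23 17 25
f 23 25 24
f 24 25 26
f 24 26 20
f 25 17 27
f 25 27 26
f 26 27 28
f 26 28 20
f 27 17 29
f 27 29 28
f 28 29 30
f 28 30 20
f 29 17 31
f 29 31 30
f 30 31 32
f 30 32 20
f 31 17 33
f 31 33 32
f 32 33 34
f 32 34 20
f 33 17 35
f 33 35 34
f 34 35 36
f 34 36 20
f 35 17 37
f 35 37 36
f 36 37 38
f 36 38 20
f 37 17 39
f 37 39 38
f 38 39 40
f 38 40 20
f 39 17 41
f 39 41 40
f 40 41 42
f 40 42 20
f 41 17 43
f 41 43 42
f 42 43 44
f 42 44 20
f 43 17 18
f 43 18 44
f 44 18 19
f 44 19 20



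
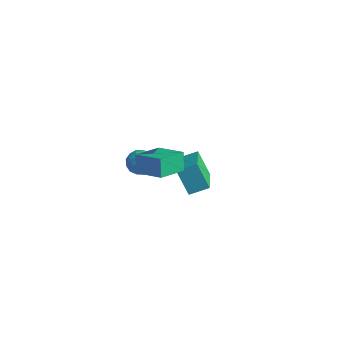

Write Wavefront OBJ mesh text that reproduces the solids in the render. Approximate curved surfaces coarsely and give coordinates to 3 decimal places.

v 0.097 -1.24 0.522
v 0.6 -1.743 0.443
v -0.46 -1.917 1.277
v 0.043 -2.42 1.198
v 0.2 -1.805 1.527
v 0.545 -1.386 1.061
v -0.405 -2.274 0.659
v -0.06 -1.855 0.193
v 0.29 -2.381 0.528
v 0.664 -2.091 1.064
v -0.524 -1.569 0.656
v -0.15 -1.279 1.192
v 0.398 -1.432 0.416
v -0.258 -2.228 1.304
v -0.165 -1.866 1.497
v 0.131 -2.162 1.451
v 0.365 -1.223 0.779
v 0.661 -1.518 0.733
v 0.426 -1.554 1.37
v -0.521 -2.142 0.987
v -0.225 -2.437 0.941
v 0.009 -1.498 0.269
v 0.305 -1.794 0.223
v -0.286 -2.106 0.35
v 0.511 -2.103 0.42
v 0.183 -2.501 0.863
v -0.08 -2.415 0.547
v 0.123 -2.169 0.273
v 0.73 -1.932 0.735
v 0.403 -2.33 1.178
v 0.496 -1.969 1.372
v 0.698 -1.723 1.098
v 0.548 -2.308 0.785
v -0.263 -1.33 0.542
v -0.59 -1.728 0.985
v -0.558 -1.937 0.622
v -0.356 -1.691 0.348
v -0.043 -1.159 0.857
v -0.371 -1.557 1.3
v 0.017 -1.491 1.447
v 0.22 -1.245 1.173
v -0.408 -1.352 0.935
v 0.805 -3.094 3.004
v 2.194 -3.078 3.543
v 1.008 -1.656 2.436
v 2.397 -1.639 2.974
v 1.143 -3.481 2.146
v 2.532 -3.464 2.684
v 1.346 -2.042 1.577
v 2.735 -2.026 2.116
v -0.069 2.203 -4.268
v -0.921 2.345 -3.017
v 0.624 2.918 -3.877
v -0.227 3.06 -2.626
v 0.967 0.72 -3.394
v 0.116 0.862 -2.143
v 1.661 1.435 -3.003
v 0.809 1.577 -1.752
f 1 38 17
f 38 12 41
f 17 41 6
f 38 41 17
f 1 17 13
f 17 6 18
f 13 18 2
f 17 18 13
f 1 13 22
f 13 2 23
f 22 23 8
f 13 23 22
f 1 22 34
f 22 8 37
f 34 37 11
f 22 37 34
f 1 34 38
f 34 11 42
f 38 42 12
f 34 42 38
f 2 18 29
f 18 6 32
f 29 32 10
f 18 32 29
f 6 41 19
f 41 12 40
f 19 40 5
f 41 40 19
f 12 42 39
f 42 11 35
f 39 35 3
f 42 35 39
f 11 37 36
f 37 8 24
f 36 24 7
f 37 24 36
f 8 23 28
f 23 2 25
f 28 25 9
f 23 25 28
f 4 30 16
f 30 10 31
f 16 31 5
f 30 31 16
f 4 16 14
f 16 5 15
f 14 15 3
f 16 15 14
f 4 14 21
f 14 3 20
f 21 20 7
f 14 20 21
f 4 21 26
f 21 7 27
f 26 27 9
f 21 27 26
f 4 26 30
f 26 9 33
f 30 33 10
f 26 33 30
f 5 31 19
f 31 10 32
f 19 32 6
f 31 32 19
f 3 15 39
f 15 5 40
f 39 40 12
f 15 40 39
f 7 20 36
f 20 3 35
f 36 35 11
f 20 35 36
f 9 27 28
f 27 7 24
f 28 24 8
f 27 24 28
f 10 33 29
f 33 9 25
f 29 25 2
f 33 25 29
f 44 46 43
f 47 44 43
f 43 46 45
f 45 47 43
f 44 50 46
f 48 44 47
f 48 50 44
f 46 50 45
f 49 47 45
f 45 50 49
f 49 48 47
f 50 48 49
f 52 54 51
f 55 52 51
f 51 54 53
f 53 55 51
f 52 58 54
f 56 52 55
f 56 58 52
f 54 58 53
f 57 55 53
f 53 58 57
f 57 56 55
f 58 56 57



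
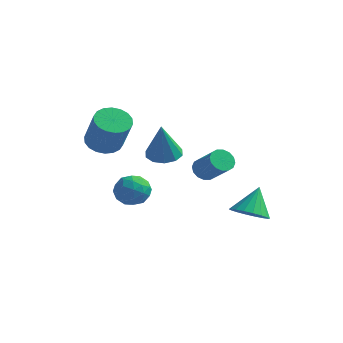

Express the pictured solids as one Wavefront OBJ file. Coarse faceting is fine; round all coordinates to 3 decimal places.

v -1.001 -1.441 2.106
v -0.571 -2.166 1.853
v -0.819 -2.019 4.074
v -0.204 -1.773 1.934
v -0.142 -1.254 2.081
v -0.407 -0.805 2.237
v -0.899 -0.6 2.343
v -1.431 -0.716 2.358
v -1.798 -1.109 2.277
v -1.86 -1.629 2.13
v -1.595 -2.077 1.974
v -1.102 -2.282 1.868
v 1.705 1.958 -2.66
v 2.66 2.218 -2.859
v 1.735 2.922 -1.26
v 2.424 2.535 -3.073
v 2.045 2.737 -3.204
v 1.598 2.786 -3.228
v 1.173 2.67 -3.139
v 0.854 2.413 -2.956
v 0.702 2.066 -2.713
v 0.75 1.697 -2.46
v 0.987 1.38 -2.247
v 1.366 1.178 -2.115
v 1.812 1.13 -2.091
v 2.237 1.246 -2.18
v 2.557 1.502 -2.364
v 2.708 1.849 -2.606
v -0.241 1.089 0.221
v 0.155 0.913 -0.303
v 1.358 0.415 0.775
v 0.961 0.591 1.299
v 0.235 1.249 -0.237
v 1.438 0.752 0.841
v 0.187 1.542 -0.048
v 1.39 1.045 1.03
v 0.025 1.714 0.212
v 1.228 1.217 1.29
v -0.209 1.718 0.475
v 0.994 1.221 1.553
v -0.452 1.554 0.67
v 0.751 1.057 1.748
v -0.638 1.265 0.745
v 0.565 0.767 1.823
v -0.718 0.928 0.679
v 0.485 0.431 1.757
v -0.67 0.635 0.49
v 0.533 0.138 1.568
v -0.508 0.463 0.23
v 0.695 -0.034 1.308
v -0.274 0.459 -0.033
v 0.929 -0.038 1.045
v -0.031 0.623 -0.228
v 1.172 0.126 0.85
v -4.082 -1.673 2.341
v -3.298 -1.241 2.089
v -2.394 -1.856 3.846
v -3.178 -2.287 4.099
v -3.502 -0.947 2.296
v -2.598 -1.562 4.054
v -3.821 -0.797 2.513
v -2.917 -1.411 4.271
v -4.192 -0.82 2.696
v -3.288 -1.434 4.453
v -4.541 -1.012 2.808
v -3.637 -1.626 4.566
v -4.799 -1.335 2.828
v -3.895 -1.949 4.586
v -4.915 -1.725 2.751
v -4.011 -2.339 4.509
v -4.866 -2.104 2.594
v -3.962 -2.719 4.351
v -4.662 -2.398 2.386
v -3.758 -3.013 4.144
v -4.343 -2.549 2.169
v -3.439 -3.163 3.927
v -3.972 -2.526 1.987
v -3.068 -3.14 3.744
v -3.623 -2.334 1.874
v -2.719 -2.948 3.632
v -3.365 -2.011 1.854
v -2.461 -2.625 3.612
v -3.249 -1.621 1.931
v -2.345 -2.235 3.689
v -2.635 -0.877 -0.625
v -2.241 -1.423 -1.29
v -2.779 -2.097 0.29
v -2.385 -2.643 -0.375
v -1.862 -1.997 0.078
v -1.773 -1.244 -0.488
v -3.247 -2.276 -0.512
v -3.158 -1.523 -1.078
v -2.62 -2.288 -1.221
v -1.764 -2.115 -0.856
v -3.256 -1.405 -0.144
v -2.4 -1.232 0.221
v -2.426 -1.043 -1.038
v -2.594 -2.477 0.038
v -2.287 -2.097 0.304
v -2.056 -2.418 -0.087
v -2.15 -0.938 -0.566
v -1.919 -1.258 -0.957
v -1.696 -1.596 -0.153
v -3.101 -2.262 -0.043
v -2.87 -2.582 -0.434
v -2.964 -1.102 -0.913
v -2.733 -1.423 -1.304
v -3.324 -1.924 -0.847
v -2.417 -1.872 -1.388
v -2.501 -2.589 -0.85
v -3.008 -2.374 -0.931
v -2.955 -1.931 -1.263
v -1.913 -1.771 -1.174
v -1.998 -2.487 -0.636
v -1.69 -2.108 -0.37
v -1.638 -1.665 -0.702
v -2.136 -2.279 -1.133
v -3.022 -1.033 -0.364
v -3.107 -1.749 0.174
v -3.382 -1.855 -0.298
v -3.33 -1.412 -0.63
v -2.519 -0.931 -0.15
v -2.603 -1.648 0.388
v -2.065 -1.589 0.263
v -2.012 -1.146 -0.069
v -2.884 -1.241 0.133
f 2 1 4
f 2 4 3
f 4 1 5
f 4 5 3
f 5 1 6
f 5 6 3
f 6 1 7
f 6 7 3
f 7 1 8
f 7 8 3
f 8 1 9
f 8 9 3
f 9 1 10
f 9 10 3
f 10 1 11
f 10 11 3
f 11 1 12
f 11 12 3
f 12 1 2
f 12 2 3
f 14 13 16
f 14 16 15
f 16 13 17
f 16 17 15
f 17 13 18
f 17 18 15
f 18 13 19
f 18 19 15
f 19 13 20
f 19 20 15
f 20 13 21
f 20 21 15
f 21 13 22
f 21 22 15
f 22 13 23
f 22 23 15
f 23 13 24
f 23 24 15
f 24 13 25
f 24 25 15
f 25 13 26
f 25 26 15
f 26 13 27
f 26 27 15
f 27 13 28
f 27 28 15
f 28 13 14
f 28 14 15
f 30 29 33
f 30 33 31
f 31 33 34
f 31 34 32
f 33 29 35
f 33 35 34
f 34 35 36
f 34 36 32
f 35 29 37
f 35 37 36
f 36 37 38
f 36 38 32
f 37 29 39
f 37 39 38
f 38 39 40
f 38 40 32
f 39 29 41
f 39 41 40
f 40 41 42
f 40 42 32
f 41 29 43
f 41 43 42
f 42 43 44
f 42 44 32
f 43 29 45
f 43 45 44
f 44 45 46
f 44 46 32
f 45 29 47
f 45 47 46
f 46 47 48
f 46 48 32
f 47 29 49
f 47 49 48
f 48 49 50
f 48 50 32
f 49 29 51
f 49 51 50
f 50 51 52
f 50 52 32
f 51 29 53
f 51 53 52
f 52 53 54
f 52 54 32
f 53 29 30
f 53 30 54
f 54 30 31
f 54 31 32
f 56 55 59
f 56 59 57
f 57 59 60
f 57 60 58
f 59 55 61
f 59 61 60
f 60 61 62
f 60 62 58
f 61 55 63
f 61 63 62
f 62 63 64
f 62 64 58
f 63 55 65
f 63 65 64
f 64 65 66
f 64 66 58
f 65 55 67
f 65 67 66
f 66 67 68
f 66 68 58
f 67 55 69
f 67 69 68
f 68 69 70
f 68 70 58
f 69 55 71
f 69 71 70
f 70 71 72
f 70 72 58
f 71 55 73
f 71 73 72
f 72 73 74
f 72 74 58
f 73 55 75
f 73 75 74
f 74 75 76
f 74 76 58
f 75 55 77
f 75 77 76
f 76 77 78
f 76 78 58
f 77 55 79
f 77 79 78
f 78 79 80
f 78 80 58
f 79 55 81
f 79 81 80
f 80 81 82
f 80 82 58
f 81 55 83
f 81 83 82
f 82 83 84
f 82 84 58
f 83 55 56
f 83 56 84
f 84 56 57
f 84 57 58
f 85 122 101
f 122 96 125
f 101 125 90
f 122 125 101
f 85 101 97
f 101 90 102
f 97 102 86
f 101 102 97
f 85 97 106
f 97 86 107
f 106 107 92
f 97 107 106
f 85 106 118
f 106 92 121
f 118 121 95
f 106 121 118
f 85 118 122
f 118 95 126
f 122 126 96
f 118 126 122
f 86 102 113
f 102 90 116
f 113 116 94
f 102 116 113
f 90 125 103
f 125 96 124
f 103 124 89
f 125 124 103
f 96 126 123
f 126 95 119
f 123 119 87
f 126 119 123
f 95 121 120
f 121 92 108
f 120 108 91
f 121 108 120
f 92 107 112
f 107 86 109
f 112 109 93
f 107 109 112
f 88 114 100
f 114 94 115
f 100 115 89
f 114 115 100
f 88 100 98
f 100 89 99
f 98 99 87
f 100 99 98
f 88 98 105
f 98 87 104
f 105 104 91
f 98 104 105
f 88 105 110
f 105 91 111
f 110 111 93
f 105 111 110
f 88 110 114
f 110 93 117
f 114 117 94
f 110 117 114
f 89 115 103
f 115 94 116
f 103 116 90
f 115 116 103
f 87 99 123
f 99 89 124
f 123 124 96
f 99 124 123
f 91 104 120
f 104 87 119
f 120 119 95
f 104 119 120
f 93 111 112
f 111 91 108
f 112 108 92
f 111 108 112
f 94 117 113
f 117 93 109
f 113 109 86
f 117 109 113



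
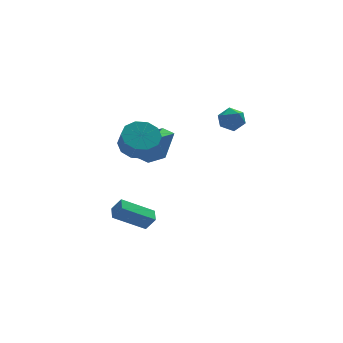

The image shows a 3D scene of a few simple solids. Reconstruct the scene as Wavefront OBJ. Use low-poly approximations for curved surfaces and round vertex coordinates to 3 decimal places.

v 2.878 -1.849 3.809
v 3.249 -2.416 3.276
v 2.071 -2.864 4.324
v 2.442 -3.431 3.791
v 2.894 -3.092 4.443
v 3.392 -2.465 4.125
v 1.928 -2.815 3.475
v 2.426 -2.188 3.157
v 2.662 -3.012 3.069
v 3.259 -3.184 3.667
v 2.061 -2.096 3.933
v 2.658 -2.268 4.531
v -2.913 -3.27 3.157
v -2.234 -3.977 2.68
v -2.247 -4.696 3.726
v -2.927 -3.99 4.203
v -1.863 -3.516 3.002
v -1.876 -4.235 4.048
v -1.893 -2.961 3.383
v -1.906 -3.681 4.429
v -2.312 -2.524 3.677
v -2.326 -3.244 4.724
v -2.962 -2.373 3.773
v -2.975 -3.092 4.82
v -3.593 -2.564 3.634
v -3.606 -3.283 4.68
v -3.964 -3.025 3.312
v -3.977 -3.744 4.358
v -3.934 -3.579 2.931
v -3.947 -4.299 3.977
v -3.514 -4.016 2.636
v -3.528 -4.736 3.683
v -2.865 -4.168 2.54
v -2.878 -4.887 3.587
v -1.914 0.082 0.217
v -1.405 0.012 2.109
v -0.606 1.001 -0.102
v -0.097 0.931 1.79
v -1.463 -0.611 0.07
v -0.954 -0.681 1.962
v -0.155 0.308 -0.249
v 0.354 0.238 1.643
v -2.083 -2.01 -4.365
v -3.938 -1.774 -3.206
v -1.858 -1.159 -4.178
v -3.713 -0.923 -3.019
v -1.607 -2.317 -3.541
v -3.462 -2.081 -2.382
v -1.382 -1.466 -3.354
v -3.237 -1.23 -2.195
f 1 12 6
f 1 6 2
f 1 2 8
f 1 8 11
f 1 11 12
f 2 6 10
f 6 12 5
f 12 11 3
f 11 8 7
f 8 2 9
f 4 10 5
f 4 5 3
f 4 3 7
f 4 7 9
f 4 9 10
f 5 10 6
f 3 5 12
f 7 3 11
f 9 7 8
f 10 9 2
f 14 13 17
f 14 17 15
f 15 17 18
f 15 18 16
f 17 13 19
f 17 19 18
f 18 19 20
f 18 20 16
f 19 13 21
f 19 21 20
f 20 21 22
f 20 22 16
f 21 13 23
f 21 23 22
f 22 23 24
f 22 24 16
f 23 13 25
f 23 25 24
f 24 25 26
f 24 26 16
f 25 13 27
f 25 27 26
f 26 27 28
f 26 28 16
f 27 13 29
f 27 29 28
f 28 29 30
f 28 30 16
f 29 13 31
f 29 31 30
f 30 31 32
f 30 32 16
f 31 13 33
f 31 33 32
f 32 33 34
f 32 34 16
f 33 13 14
f 33 14 34
f 34 14 15
f 34 15 16
f 36 38 35
f 39 36 35
f 35 38 37
f 37 39 35
f 36 42 38
f 40 36 39
f 40 42 36
f 38 42 37
f 41 39 37
f 37 42 41
f 41 40 39
f 42 40 41
f 44 46 43
f 47 44 43
f 43 46 45
f 45 47 43
f 44 50 46
f 48 44 47
f 48 50 44
f 46 50 45
f 49 47 45
f 45 50 49
f 49 48 47
f 50 48 49



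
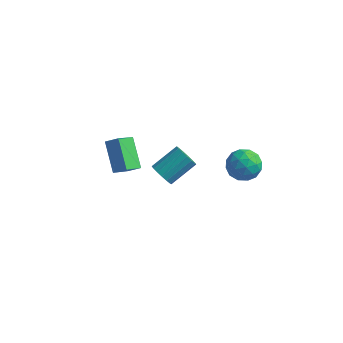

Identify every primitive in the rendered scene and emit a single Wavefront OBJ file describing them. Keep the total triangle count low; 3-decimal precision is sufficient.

v -0.14 -2.871 -2.345
v 0.419 -3.377 -2.108
v 1.258 -2.015 -1.179
v 0.7 -1.509 -1.415
v 0.554 -3.238 -2.433
v 1.393 -1.877 -1.503
v 0.53 -3.015 -2.738
v 1.37 -1.654 -1.808
v 0.353 -2.759 -2.952
v 1.192 -1.398 -2.023
v 0.063 -2.529 -3.028
v 0.902 -1.168 -2.098
v -0.274 -2.377 -2.947
v 0.566 -1.016 -2.017
v -0.58 -2.338 -2.728
v 0.26 -0.976 -1.798
v -0.785 -2.421 -2.421
v 0.055 -1.06 -1.491
v -0.842 -2.607 -2.097
v -0.002 -1.246 -1.167
v -0.738 -2.853 -1.83
v 0.101 -1.492 -0.9
v -0.498 -3.104 -1.68
v 0.342 -1.743 -0.751
v -0.175 -3.301 -1.683
v 0.665 -1.94 -0.753
v 0.156 -3.399 -1.838
v 0.995 -2.038 -0.908
v 2.586 -0.189 -2.198
v 3.14 0.161 -1.336
v 4.08 -0.721 -2.944
v 4.634 -0.371 -2.082
v 3.981 -1.23 -1.993
v 3.057 -0.901 -1.532
v 4.163 0.341 -2.748
v 3.239 0.67 -2.287
v 4.115 0.489 -1.676
v 4.003 -0.482 -1.209
v 3.217 -0.078 -3.071
v 3.105 -1.049 -2.604
v 2.732 0.033 -1.702
v 4.488 -0.593 -2.578
v 4.104 -1.097 -2.526
v 4.43 -0.892 -2.019
v 2.683 -0.592 -1.817
v 3.009 -0.386 -1.31
v 3.503 -1.203 -1.696
v 4.211 -0.174 -2.97
v 4.537 0.032 -2.463
v 2.79 0.332 -2.261
v 3.116 0.537 -1.754
v 3.717 0.643 -2.584
v 3.631 0.431 -1.395
v 4.509 0.118 -1.833
v 4.232 0.537 -2.225
v 3.689 0.73 -1.954
v 3.565 -0.14 -1.121
v 4.443 -0.452 -1.559
v 4.059 -0.957 -1.506
v 3.516 -0.764 -1.236
v 4.138 0.053 -1.321
v 2.777 -0.108 -2.721
v 3.655 -0.42 -3.159
v 3.704 0.204 -3.044
v 3.161 0.397 -2.774
v 2.711 -0.678 -2.447
v 3.589 -0.991 -2.885
v 3.531 -1.29 -2.326
v 2.988 -1.097 -2.055
v 3.082 -0.613 -2.959
v -4.643 -0.96 -3.129
v -3.88 -0.792 -2.625
v -4.342 0.226 -3.979
v -3.578 0.394 -3.475
v -3.522 -2.174 -4.425
v -2.758 -2.006 -3.921
v -3.22 -0.988 -5.275
v -2.457 -0.82 -4.771
f 2 1 5
f 2 5 3
f 3 5 6
f 3 6 4
f 5 1 7
f 5 7 6
f 6 7 8
f 6 8 4
f 7 1 9
f 7 9 8
f 8 9 10
f 8 10 4
f 9 1 11
f 9 11 10
f 10 11 12
f 10 12 4
f 11 1 13
f 11 13 12
f 12 13 14
f 12 14 4
f 13 1 15
f 13 15 14
f 14 15 16
f 14 16 4
f 15 1 17
f 15 17 16
f 16 17 18
f 16 18 4
f 17 1 19
f 17 19 18
f 18 19 20
f 18 20 4
f 19 1 21
f 19 21 20
f 20 21 22
f 20 22 4
f 21 1 23
f 21 23 22
f 22 23 24
f 22 24 4
f 23 1 25
f 23 25 24
f 24 25 26
f 24 26 4
f 25 1 27
f 25 27 26
f 26 27 28
f 26 28 4
f 27 1 2
f 27 2 28
f 28 2 3
f 28 3 4
f 29 66 45
f 66 40 69
f 45 69 34
f 66 69 45
f 29 45 41
f 45 34 46
f 41 46 30
f 45 46 41
f 29 41 50
f 41 30 51
f 50 51 36
f 41 51 50
f 29 50 62
f 50 36 65
f 62 65 39
f 50 65 62
f 29 62 66
f 62 39 70
f 66 70 40
f 62 70 66
f 30 46 57
f 46 34 60
f 57 60 38
f 46 60 57
f 34 69 47
f 69 40 68
f 47 68 33
f 69 68 47
f 40 70 67
f 70 39 63
f 67 63 31
f 70 63 67
f 39 65 64
f 65 36 52
f 64 52 35
f 65 52 64
f 36 51 56
f 51 30 53
f 56 53 37
f 51 53 56
f 32 58 44
f 58 38 59
f 44 59 33
f 58 59 44
f 32 44 42
f 44 33 43
f 42 43 31
f 44 43 42
f 32 42 49
f 42 31 48
f 49 48 35
f 42 48 49
f 32 49 54
f 49 35 55
f 54 55 37
f 49 55 54
f 32 54 58
f 54 37 61
f 58 61 38
f 54 61 58
f 33 59 47
f 59 38 60
f 47 60 34
f 59 60 47
f 31 43 67
f 43 33 68
f 67 68 40
f 43 68 67
f 35 48 64
f 48 31 63
f 64 63 39
f 48 63 64
f 37 55 56
f 55 35 52
f 56 52 36
f 55 52 56
f 38 61 57
f 61 37 53
f 57 53 30
f 61 53 57
f 72 74 71
f 75 72 71
f 71 74 73
f 73 75 71
f 72 78 74
f 76 72 75
f 76 78 72
f 74 78 73
f 77 75 73
f 73 78 77
f 77 76 75
f 78 76 77



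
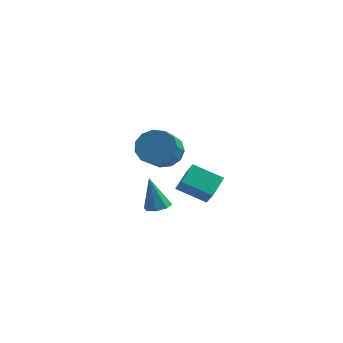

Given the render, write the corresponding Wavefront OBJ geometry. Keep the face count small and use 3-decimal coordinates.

v -2.438 1.584 -2.324
v -2.198 2.748 -1.642
v -2.991 2.312 -3.372
v -2.75 3.475 -2.69
v -0.79 1.705 -3.11
v -0.549 2.868 -2.428
v -1.342 2.432 -4.158
v -1.102 3.596 -3.476
v -2.878 -0.793 -2.816
v -2.188 -0.644 -2.632
v -3.402 -0.647 -0.964
v -2.481 -0.184 -2.752
v -3.008 -0.081 -2.909
v -3.458 -0.395 -3.011
v -3.569 -0.943 -2.999
v -3.275 -1.403 -2.88
v -2.749 -1.506 -2.723
v -2.298 -1.191 -2.62
v -2.086 -2.324 2.211
v -1.307 -1.879 2.739
v -1.176 -3.412 3.837
v -1.954 -3.856 3.309
v -1.802 -1.725 3.013
v -1.671 -3.258 4.111
v -2.386 -1.761 3.032
v -2.255 -3.294 4.13
v -2.875 -1.976 2.791
v -2.744 -3.508 3.889
v -3.114 -2.301 2.366
v -2.983 -3.833 3.464
v -3.026 -2.633 1.891
v -2.894 -4.166 2.989
v -2.639 -2.867 1.518
v -2.508 -4.4 2.616
v -2.077 -2.929 1.365
v -1.946 -4.462 2.463
v -1.517 -2.798 1.481
v -1.386 -4.331 2.579
v -1.138 -2.517 1.828
v -1.007 -4.05 2.926
v -1.06 -2.174 2.297
v -0.929 -3.707 3.395
f 2 4 1
f 5 2 1
f 1 4 3
f 3 5 1
f 2 8 4
f 6 2 5
f 6 8 2
f 4 8 3
f 7 5 3
f 3 8 7
f 7 6 5
f 8 6 7
f 10 9 12
f 10 12 11
f 12 9 13
f 12 13 11
f 13 9 14
f 13 14 11
f 14 9 15
f 14 15 11
f 15 9 16
f 15 16 11
f 16 9 17
f 16 17 11
f 17 9 18
f 17 18 11
f 18 9 10
f 18 10 11
f 20 19 23
f 20 23 21
f 21 23 24
f 21 24 22
f 23 19 25
f 23 25 24
f 24 25 26
f 24 26 22
f 25 19 27
f 25 27 26
f 26 27 28
f 26 28 22
f 27 19 29
f 27 29 28
f 28 29 30
f 28 30 22
f 29 19 31
f 29 31 30
f 30 31 32
f 30 32 22
f 31 19 33
f 31 33 32
f 32 33 34
f 32 34 22
f 33 19 35
f 33 35 34
f 34 35 36
f 34 36 22
f 35 19 37
f 35 37 36
f 36 37 38
f 36 38 22
f 37 19 39
f 37 39 38
f 38 39 40
f 38 40 22
f 39 19 41
f 39 41 40
f 40 41 42
f 40 42 22
f 41 19 20
f 41 20 42
f 42 20 21
f 42 21 22



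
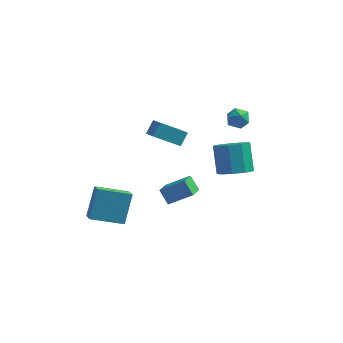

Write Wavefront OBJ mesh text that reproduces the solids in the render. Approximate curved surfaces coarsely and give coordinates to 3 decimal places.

v 0.381 -3.773 -0.054
v -0.138 -3.407 0.653
v 0.487 -2.788 -0.485
v -0.032 -2.423 0.221
v 1.612 -3.557 0.739
v 1.093 -3.192 1.445
v 1.718 -2.573 0.307
v 1.199 -2.207 1.014
v 3.653 -3.016 2.482
v 4.471 -2.544 2.38
v 4.086 -1.592 3.697
v 3.267 -2.064 3.798
v 4.003 -2.255 2.034
v 3.618 -1.303 3.351
v 3.372 -2.322 1.897
v 2.986 -1.37 3.214
v 2.871 -2.713 2.034
v 2.486 -1.761 3.351
v 2.737 -3.247 2.38
v 2.351 -2.295 3.697
v 3.031 -3.672 2.774
v 2.645 -2.72 4.091
v 3.616 -3.79 3.031
v 3.23 -2.838 4.347
v 4.218 -3.546 3.031
v 3.833 -2.594 4.347
v 4.556 -3.054 2.774
v 4.17 -2.102 4.091
v -3.647 -4.016 -1.84
v -3.463 -2.954 -0.323
v -3.995 -3.335 -2.274
v -3.811 -2.273 -0.758
v -1.949 -3.507 -2.402
v -1.765 -2.445 -0.886
v -2.297 -2.826 -2.837
v -2.113 -1.764 -1.32
v -0.273 0.667 0.906
v -1.62 0.153 1.897
v -0.032 1.258 1.54
v -1.379 0.744 2.531
v 0.219 0.076 1.269
v -1.128 -0.438 2.26
v 0.46 0.667 1.903
v -0.887 0.153 2.894
v 2.547 0.496 3.937
v 2.952 0.568 3.379
v 3.348 -0.108 4.441
v 3.753 -0.036 3.883
v 3.614 0.513 4.284
v 3.119 0.886 3.973
v 3.181 -0.426 3.847
v 2.686 -0.053 3.536
v 3.344 -0.001 3.323
v 3.612 0.579 3.593
v 2.688 -0.119 4.227
v 2.956 0.461 4.497
f 2 4 1
f 5 2 1
f 1 4 3
f 3 5 1
f 2 8 4
f 6 2 5
f 6 8 2
f 4 8 3
f 7 5 3
f 3 8 7
f 7 6 5
f 8 6 7
f 10 9 13
f 10 13 11
f 11 13 14
f 11 14 12
f 13 9 15
f 13 15 14
f 14 15 16
f 14 16 12
f 15 9 17
f 15 17 16
f 16 17 18
f 16 18 12
f 17 9 19
f 17 19 18
f 18 19 20
f 18 20 12
f 19 9 21
f 19 21 20
f 20 21 22
f 20 22 12
f 21 9 23
f 21 23 22
f 22 23 24
f 22 24 12
f 23 9 25
f 23 25 24
f 24 25 26
f 24 26 12
f 25 9 27
f 25 27 26
f 26 27 28
f 26 28 12
f 27 9 10
f 27 10 28
f 28 10 11
f 28 11 12
f 30 32 29
f 33 30 29
f 29 32 31
f 31 33 29
f 30 36 32
f 34 30 33
f 34 36 30
f 32 36 31
f 35 33 31
f 31 36 35
f 35 34 33
f 36 34 35
f 38 40 37
f 41 38 37
f 37 40 39
f 39 41 37
f 38 44 40
f 42 38 41
f 42 44 38
f 40 44 39
f 43 41 39
f 39 44 43
f 43 42 41
f 44 42 43
f 45 56 50
f 45 50 46
f 45 46 52
f 45 52 55
f 45 55 56
f 46 50 54
f 50 56 49
f 56 55 47
f 55 52 51
f 52 46 53
f 48 54 49
f 48 49 47
f 48 47 51
f 48 51 53
f 48 53 54
f 49 54 50
f 47 49 56
f 51 47 55
f 53 51 52
f 54 53 46



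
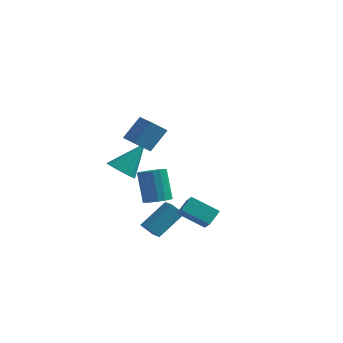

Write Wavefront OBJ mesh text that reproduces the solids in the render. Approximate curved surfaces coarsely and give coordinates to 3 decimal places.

v -1.709 1.776 -2.805
v -1.043 2.073 -2.684
v -1.604 2.641 -0.993
v -2.271 2.344 -1.115
v -1.227 2.336 -2.833
v -1.788 2.904 -1.142
v -1.521 2.471 -2.976
v -2.082 3.039 -1.285
v -1.859 2.447 -3.08
v -2.42 3.015 -1.389
v -2.162 2.269 -3.121
v -2.724 2.837 -1.43
v -2.362 1.978 -3.09
v -2.923 2.546 -1.399
v -2.412 1.641 -2.993
v -2.973 2.209 -1.302
v -2.301 1.335 -2.854
v -2.863 1.903 -1.163
v -2.055 1.13 -2.703
v -2.616 1.698 -1.012
v -1.729 1.073 -2.576
v -2.29 1.641 -0.885
v -1.399 1.177 -2.501
v -1.96 1.745 -0.81
v -1.14 1.418 -2.496
v -1.701 1.986 -0.805
v -1.011 1.742 -2.562
v -1.573 2.31 -0.871
v 1.716 -3.38 -0.108
v 1.924 -2.695 0.437
v 1.17 -2.64 -0.831
v 1.378 -1.955 -0.285
v 3.022 -3.165 -0.875
v 3.23 -2.48 -0.329
v 2.476 -2.425 -1.597
v 2.684 -1.74 -1.052
v -0.245 -2.163 -2.79
v -0.758 -2.418 -2.149
v 0.491 -0.936 -1.715
v -0.021 -1.192 -1.073
v 0.341 -2.728 -2.547
v -0.171 -2.984 -1.905
v 1.078 -1.502 -1.471
v 0.565 -1.757 -0.83
v -2.289 -1.197 0.564
v -1.733 -0.882 0.05
v -1.531 -0.103 2.056
v -2.101 -0.602 0.032
v -2.528 -0.512 0.182
v -2.879 -0.639 0.454
v -3.043 -0.943 0.761
v -2.968 -1.328 1.005
v -2.677 -1.671 1.109
v -2.263 -1.864 1.04
v -1.857 -1.845 0.82
v -1.588 -1.621 0.518
v -1.542 -1.261 0.231
v -1.517 -2.573 3.538
v -1.036 -1.762 4.613
v -0.951 -2.027 2.872
v -0.47 -1.216 3.947
v -0.63 -3.304 3.693
v -0.149 -2.493 4.768
v -0.064 -2.758 3.027
v 0.417 -1.947 4.102
f 2 1 5
f 2 5 3
f 3 5 6
f 3 6 4
f 5 1 7
f 5 7 6
f 6 7 8
f 6 8 4
f 7 1 9
f 7 9 8
f 8 9 10
f 8 10 4
f 9 1 11
f 9 11 10
f 10 11 12
f 10 12 4
f 11 1 13
f 11 13 12
f 12 13 14
f 12 14 4
f 13 1 15
f 13 15 14
f 14 15 16
f 14 16 4
f 15 1 17
f 15 17 16
f 16 17 18
f 16 18 4
f 17 1 19
f 17 19 18
f 18 19 20
f 18 20 4
f 19 1 21
f 19 21 20
f 20 21 22
f 20 22 4
f 21 1 23
f 21 23 22
f 22 23 24
f 22 24 4
f 23 1 25
f 23 25 24
f 24 25 26
f 24 26 4
f 25 1 27
f 25 27 26
f 26 27 28
f 26 28 4
f 27 1 2
f 27 2 28
f 28 2 3
f 28 3 4
f 30 32 29
f 33 30 29
f 29 32 31
f 31 33 29
f 30 36 32
f 34 30 33
f 34 36 30
f 32 36 31
f 35 33 31
f 31 36 35
f 35 34 33
f 36 34 35
f 38 40 37
f 41 38 37
f 37 40 39
f 39 41 37
f 38 44 40
f 42 38 41
f 42 44 38
f 40 44 39
f 43 41 39
f 39 44 43
f 43 42 41
f 44 42 43
f 46 45 48
f 46 48 47
f 48 45 49
f 48 49 47
f 49 45 50
f 49 50 47
f 50 45 51
f 50 51 47
f 51 45 52
f 51 52 47
f 52 45 53
f 52 53 47
f 53 45 54
f 53 54 47
f 54 45 55
f 54 55 47
f 55 45 56
f 55 56 47
f 56 45 57
f 56 57 47
f 57 45 46
f 57 46 47
f 59 61 58
f 62 59 58
f 58 61 60
f 60 62 58
f 59 65 61
f 63 59 62
f 63 65 59
f 61 65 60
f 64 62 60
f 60 65 64
f 64 63 62
f 65 63 64



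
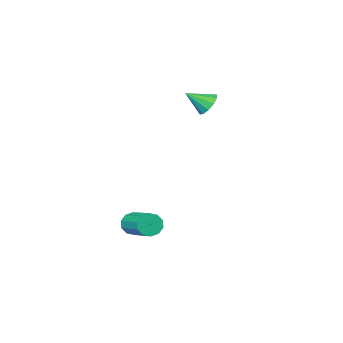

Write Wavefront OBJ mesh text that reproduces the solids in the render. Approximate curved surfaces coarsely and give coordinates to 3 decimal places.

v 1.592 1.234 -3.787
v 2.027 1.346 -4.214
v 2.244 2.998 -3.56
v 1.808 2.886 -3.133
v 1.689 1.448 -4.361
v 1.905 3.1 -3.707
v 1.313 1.469 -4.288
v 1.53 3.121 -3.634
v 1.044 1.4 -4.025
v 1.26 3.052 -3.371
v 0.984 1.268 -3.67
v 1.2 2.92 -3.016
v 1.156 1.122 -3.36
v 1.373 2.774 -2.706
v 1.495 1.02 -3.213
v 1.711 2.672 -2.559
v 1.87 0.999 -3.286
v 2.087 2.651 -2.632
v 2.14 1.068 -3.549
v 2.356 2.72 -2.895
v 2.2 1.2 -3.904
v 2.416 2.852 -3.25
v -2.742 0.462 2.138
v -2.377 1.019 2.062
v -1.858 -0.022 2.842
v -2.616 1.067 2.396
v -2.904 0.885 2.632
v -3.13 0.541 2.679
v -3.207 0.167 2.52
v -3.108 -0.094 2.214
v -2.868 -0.143 1.88
v -2.581 0.039 1.644
v -2.355 0.383 1.597
v -2.277 0.757 1.757
f 2 1 5
f 2 5 3
f 3 5 6
f 3 6 4
f 5 1 7
f 5 7 6
f 6 7 8
f 6 8 4
f 7 1 9
f 7 9 8
f 8 9 10
f 8 10 4
f 9 1 11
f 9 11 10
f 10 11 12
f 10 12 4
f 11 1 13
f 11 13 12
f 12 13 14
f 12 14 4
f 13 1 15
f 13 15 14
f 14 15 16
f 14 16 4
f 15 1 17
f 15 17 16
f 16 17 18
f 16 18 4
f 17 1 19
f 17 19 18
f 18 19 20
f 18 20 4
f 19 1 21
f 19 21 20
f 20 21 22
f 20 22 4
f 21 1 2
f 21 2 22
f 22 2 3
f 22 3 4
f 24 23 26
f 24 26 25
f 26 23 27
f 26 27 25
f 27 23 28
f 27 28 25
f 28 23 29
f 28 29 25
f 29 23 30
f 29 30 25
f 30 23 31
f 30 31 25
f 31 23 32
f 31 32 25
f 32 23 33
f 32 33 25
f 33 23 34
f 33 34 25
f 34 23 24
f 34 24 25



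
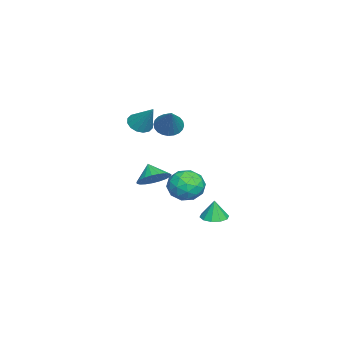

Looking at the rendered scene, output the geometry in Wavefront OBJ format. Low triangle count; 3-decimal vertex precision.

v -4.139 -0.75 -3.291
v -3.379 0.068 -3.633
v -3.041 -1.148 -1.807
v -2.281 -0.33 -2.149
v -3.332 -0.019 -1.747
v -4.01 0.227 -2.665
v -2.41 -1.307 -2.775
v -3.088 -1.061 -3.693
v -2.311 -0.277 -3.315
v -2.881 0.519 -2.68
v -3.539 -1.599 -2.76
v -4.109 -0.803 -2.125
v -3.855 -0.306 -3.592
v -2.565 -0.774 -1.848
v -3.182 -0.591 -1.612
v -2.736 -0.111 -1.813
v -4.226 -0.212 -3.023
v -3.78 0.268 -3.224
v -3.752 0.217 -2.116
v -2.64 -1.348 -2.216
v -2.194 -0.868 -2.417
v -3.684 -0.969 -3.627
v -3.238 -0.489 -3.828
v -2.668 -1.297 -3.324
v -2.781 -0.028 -3.606
v -2.135 -0.262 -2.734
v -2.211 -0.836 -3.102
v -2.61 -0.692 -3.641
v -3.116 0.44 -3.233
v -2.47 0.206 -2.361
v -3.088 0.389 -2.125
v -3.487 0.533 -2.664
v -2.488 0.237 -3.046
v -3.95 -1.286 -3.079
v -3.304 -1.52 -2.207
v -2.933 -1.613 -2.776
v -3.332 -1.469 -3.315
v -4.285 -0.818 -2.706
v -3.639 -1.052 -1.834
v -3.81 -0.388 -1.799
v -4.209 -0.244 -2.338
v -3.932 -1.317 -2.394
v -2.113 -1.302 2.415
v -1.634 -0.906 1.851
v -0.687 -0.878 3.925
v -1.822 -0.66 1.959
v -2.054 -0.512 2.137
v -2.295 -0.484 2.357
v -2.509 -0.581 2.586
v -2.662 -0.788 2.789
v -2.732 -1.073 2.935
v -2.707 -1.393 3.002
v -2.593 -1.699 2.98
v -2.405 -1.945 2.871
v -2.173 -2.093 2.694
v -1.931 -2.12 2.474
v -1.718 -2.024 2.245
v -1.565 -1.817 2.041
v -1.495 -1.532 1.895
v -1.519 -1.212 1.828
v -4.111 -3.339 1.549
v -3.39 -3.4 1.207
v -3.329 -2.421 3.031
v -3.545 -3.042 1.067
v -3.852 -2.764 1.057
v -4.228 -2.64 1.178
v -4.572 -2.703 1.399
v -4.793 -2.936 1.66
v -4.831 -3.277 1.891
v -4.677 -3.635 2.031
v -4.37 -3.913 2.042
v -3.994 -4.038 1.92
v -3.65 -3.975 1.699
v -3.429 -3.741 1.438
v 3.476 2.217 -1.65
v 4.245 2.199 -1.668
v 3.504 2.223 -0.47
v 4.109 2.655 -1.667
v 3.731 2.944 -1.659
v 3.255 2.955 -1.648
v 2.864 2.685 -1.637
v 2.706 2.236 -1.631
v 2.842 1.78 -1.633
v 3.22 1.491 -1.64
v 3.696 1.48 -1.652
v 4.088 1.75 -1.663
v -1.251 -1.965 -1.437
v -0.741 -2.832 -1.535
v -1.889 -2.435 -0.603
v -0.514 -2.629 -1.246
v -0.413 -2.311 -0.99
v -0.458 -1.933 -0.812
v -0.64 -1.561 -0.741
v -0.927 -1.259 -0.791
v -1.271 -1.079 -0.953
v -1.611 -1.052 -1.198
v -1.888 -1.183 -1.484
v -2.056 -1.45 -1.763
v -2.084 -1.805 -1.984
v -1.969 -2.188 -2.112
v -1.729 -2.533 -2.122
v -1.406 -2.779 -2.014
v -1.057 -2.885 -1.806
f 1 38 17
f 38 12 41
f 17 41 6
f 38 41 17
f 1 17 13
f 17 6 18
f 13 18 2
f 17 18 13
f 1 13 22
f 13 2 23
f 22 23 8
f 13 23 22
f 1 22 34
f 22 8 37
f 34 37 11
f 22 37 34
f 1 34 38
f 34 11 42
f 38 42 12
f 34 42 38
f 2 18 29
f 18 6 32
f 29 32 10
f 18 32 29
f 6 41 19
f 41 12 40
f 19 40 5
f 41 40 19
f 12 42 39
f 42 11 35
f 39 35 3
f 42 35 39
f 11 37 36
f 37 8 24
f 36 24 7
f 37 24 36
f 8 23 28
f 23 2 25
f 28 25 9
f 23 25 28
f 4 30 16
f 30 10 31
f 16 31 5
f 30 31 16
f 4 16 14
f 16 5 15
f 14 15 3
f 16 15 14
f 4 14 21
f 14 3 20
f 21 20 7
f 14 20 21
f 4 21 26
f 21 7 27
f 26 27 9
f 21 27 26
f 4 26 30
f 26 9 33
f 30 33 10
f 26 33 30
f 5 31 19
f 31 10 32
f 19 32 6
f 31 32 19
f 3 15 39
f 15 5 40
f 39 40 12
f 15 40 39
f 7 20 36
f 20 3 35
f 36 35 11
f 20 35 36
f 9 27 28
f 27 7 24
f 28 24 8
f 27 24 28
f 10 33 29
f 33 9 25
f 29 25 2
f 33 25 29
f 44 43 46
f 44 46 45
f 46 43 47
f 46 47 45
f 47 43 48
f 47 48 45
f 48 43 49
f 48 49 45
f 49 43 50
f 49 50 45
f 50 43 51
f 50 51 45
f 51 43 52
f 51 52 45
f 52 43 53
f 52 53 45
f 53 43 54
f 53 54 45
f 54 43 55
f 54 55 45
f 55 43 56
f 55 56 45
f 56 43 57
f 56 57 45
f 57 43 58
f 57 58 45
f 58 43 59
f 58 59 45
f 59 43 60
f 59 60 45
f 60 43 44
f 60 44 45
f 62 61 64
f 62 64 63
f 64 61 65
f 64 65 63
f 65 61 66
f 65 66 63
f 66 61 67
f 66 67 63
f 67 61 68
f 67 68 63
f 68 61 69
f 68 69 63
f 69 61 70
f 69 70 63
f 70 61 71
f 70 71 63
f 71 61 72
f 71 72 63
f 72 61 73
f 72 73 63
f 73 61 74
f 73 74 63
f 74 61 62
f 74 62 63
f 76 75 78
f 76 78 77
f 78 75 79
f 78 79 77
f 79 75 80
f 79 80 77
f 80 75 81
f 80 81 77
f 81 75 82
f 81 82 77
f 82 75 83
f 82 83 77
f 83 75 84
f 83 84 77
f 84 75 85
f 84 85 77
f 85 75 86
f 85 86 77
f 86 75 76
f 86 76 77
f 88 87 90
f 88 90 89
f 90 87 91
f 90 91 89
f 91 87 92
f 91 92 89
f 92 87 93
f 92 93 89
f 93 87 94
f 93 94 89
f 94 87 95
f 94 95 89
f 95 87 96
f 95 96 89
f 96 87 97
f 96 97 89
f 97 87 98
f 97 98 89
f 98 87 99
f 98 99 89
f 99 87 100
f 99 100 89
f 100 87 101
f 100 101 89
f 101 87 102
f 101 102 89
f 102 87 103
f 102 103 89
f 103 87 88
f 103 88 89

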